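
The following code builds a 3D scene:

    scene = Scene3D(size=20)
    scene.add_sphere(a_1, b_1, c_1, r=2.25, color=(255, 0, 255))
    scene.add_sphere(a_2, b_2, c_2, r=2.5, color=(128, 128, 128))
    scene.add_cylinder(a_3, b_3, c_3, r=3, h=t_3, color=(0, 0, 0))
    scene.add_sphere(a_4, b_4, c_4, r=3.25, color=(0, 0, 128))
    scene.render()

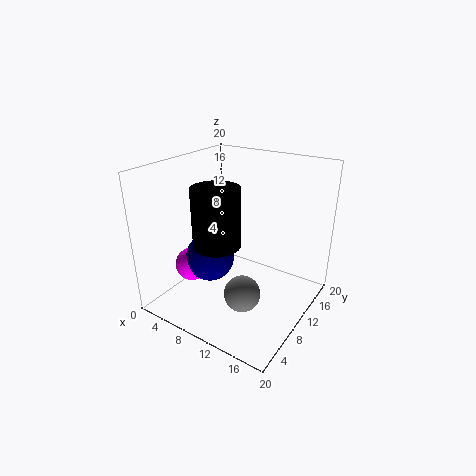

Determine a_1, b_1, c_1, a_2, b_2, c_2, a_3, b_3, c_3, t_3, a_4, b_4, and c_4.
a_1 = 5.5, b_1 = 5.25, c_1 = 6.75, a_2 = 12.5, b_2 = 7.25, c_2 = 3.25, a_3 = 10, b_3 = 5.25, c_3 = 11, t_3 = 7.5, a_4 = 7.75, b_4 = 6.5, c_4 = 8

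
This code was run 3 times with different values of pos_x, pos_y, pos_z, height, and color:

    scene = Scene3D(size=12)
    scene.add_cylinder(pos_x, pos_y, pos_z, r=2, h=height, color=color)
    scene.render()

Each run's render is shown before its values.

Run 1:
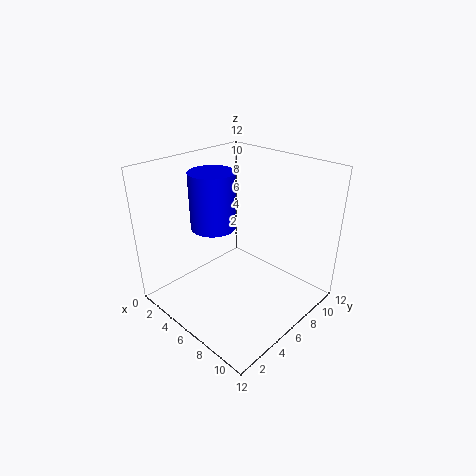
pos_x = 3
pos_y = 6
pos_z = 6
height = 5
color = 'blue'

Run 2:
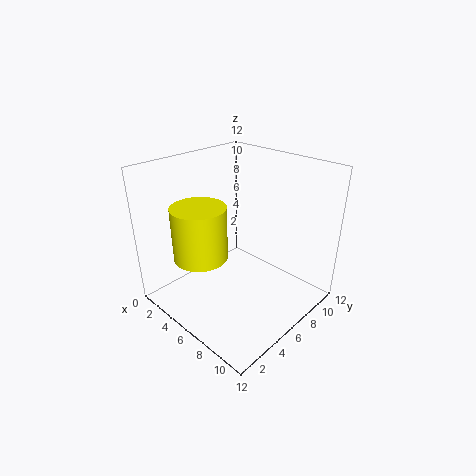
pos_x = 6
pos_y = 2
pos_z = 6
height = 4
color = 'yellow'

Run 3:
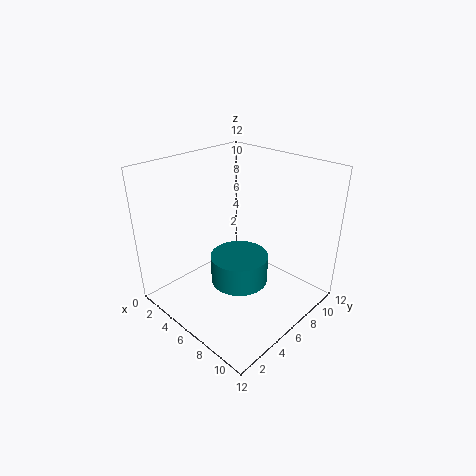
pos_x = 9
pos_y = 3
pos_z = 5
height = 2
color = 'teal'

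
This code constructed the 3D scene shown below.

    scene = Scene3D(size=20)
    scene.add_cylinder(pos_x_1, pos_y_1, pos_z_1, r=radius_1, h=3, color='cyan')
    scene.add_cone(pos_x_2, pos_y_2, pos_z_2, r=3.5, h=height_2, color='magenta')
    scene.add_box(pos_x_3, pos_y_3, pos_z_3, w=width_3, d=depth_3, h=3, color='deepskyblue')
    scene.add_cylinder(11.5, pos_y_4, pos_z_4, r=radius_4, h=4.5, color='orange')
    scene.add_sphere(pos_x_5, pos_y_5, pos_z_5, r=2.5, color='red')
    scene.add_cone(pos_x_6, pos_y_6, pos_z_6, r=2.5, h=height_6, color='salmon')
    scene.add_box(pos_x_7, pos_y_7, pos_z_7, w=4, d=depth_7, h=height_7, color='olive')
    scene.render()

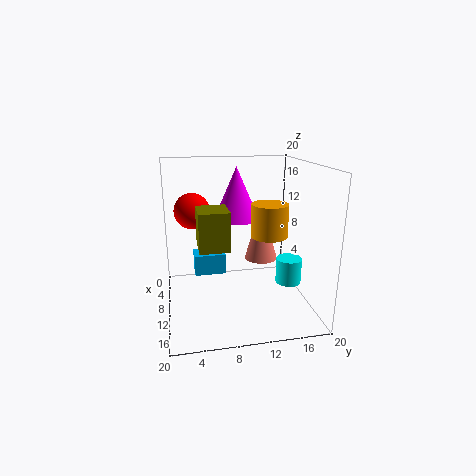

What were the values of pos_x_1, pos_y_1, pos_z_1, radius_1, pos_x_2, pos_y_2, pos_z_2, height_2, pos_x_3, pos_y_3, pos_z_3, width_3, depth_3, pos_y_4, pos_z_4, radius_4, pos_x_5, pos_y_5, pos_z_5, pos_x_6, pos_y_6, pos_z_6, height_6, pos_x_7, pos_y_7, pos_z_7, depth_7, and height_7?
pos_x_1 = 18
pos_y_1 = 14.5
pos_z_1 = 7
radius_1 = 1.5
pos_x_2 = 4
pos_y_2 = 11
pos_z_2 = 11
height_2 = 8
pos_x_3 = 5.5
pos_y_3 = 4
pos_z_3 = 4
width_3 = 3
depth_3 = 4.5
pos_y_4 = 14
pos_z_4 = 10.5
radius_4 = 2.5
pos_x_5 = 7.5
pos_y_5 = 4
pos_z_5 = 13.5
pos_x_6 = 6
pos_y_6 = 14.5
pos_z_6 = 5
height_6 = 9
pos_x_7 = 14.5
pos_y_7 = 4
pos_z_7 = 11.5
depth_7 = 3.5
height_7 = 4.5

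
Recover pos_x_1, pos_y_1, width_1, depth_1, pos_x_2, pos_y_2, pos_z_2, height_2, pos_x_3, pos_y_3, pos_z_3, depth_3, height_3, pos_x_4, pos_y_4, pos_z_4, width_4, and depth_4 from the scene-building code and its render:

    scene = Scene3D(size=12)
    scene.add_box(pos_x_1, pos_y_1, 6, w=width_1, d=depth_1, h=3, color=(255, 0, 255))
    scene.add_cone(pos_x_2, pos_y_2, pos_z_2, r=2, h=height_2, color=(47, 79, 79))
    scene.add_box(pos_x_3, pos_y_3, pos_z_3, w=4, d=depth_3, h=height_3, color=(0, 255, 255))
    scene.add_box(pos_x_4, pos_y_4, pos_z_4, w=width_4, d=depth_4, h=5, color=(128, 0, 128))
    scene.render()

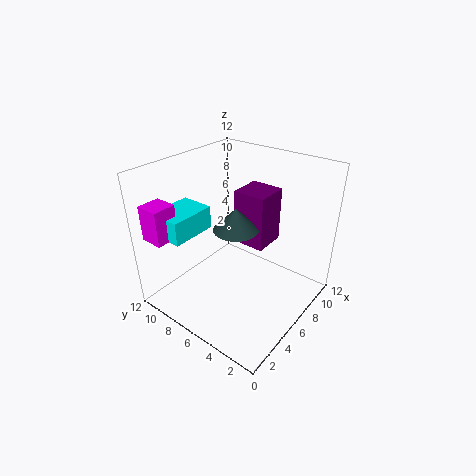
pos_x_1 = 1; pos_y_1 = 10; width_1 = 2; depth_1 = 2; pos_x_2 = 7; pos_y_2 = 7; pos_z_2 = 6; height_2 = 2; pos_x_3 = 2; pos_y_3 = 9; pos_z_3 = 6; depth_3 = 3; height_3 = 2; pos_x_4 = 8; pos_y_4 = 5; pos_z_4 = 4; width_4 = 3; depth_4 = 3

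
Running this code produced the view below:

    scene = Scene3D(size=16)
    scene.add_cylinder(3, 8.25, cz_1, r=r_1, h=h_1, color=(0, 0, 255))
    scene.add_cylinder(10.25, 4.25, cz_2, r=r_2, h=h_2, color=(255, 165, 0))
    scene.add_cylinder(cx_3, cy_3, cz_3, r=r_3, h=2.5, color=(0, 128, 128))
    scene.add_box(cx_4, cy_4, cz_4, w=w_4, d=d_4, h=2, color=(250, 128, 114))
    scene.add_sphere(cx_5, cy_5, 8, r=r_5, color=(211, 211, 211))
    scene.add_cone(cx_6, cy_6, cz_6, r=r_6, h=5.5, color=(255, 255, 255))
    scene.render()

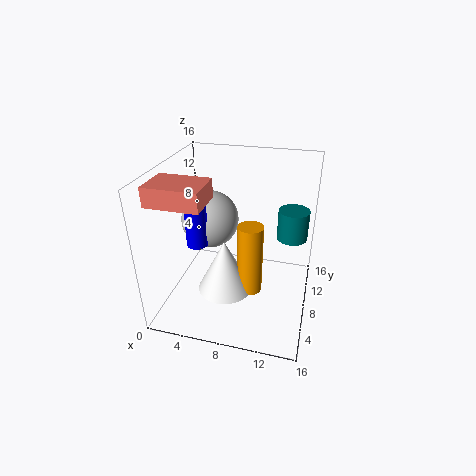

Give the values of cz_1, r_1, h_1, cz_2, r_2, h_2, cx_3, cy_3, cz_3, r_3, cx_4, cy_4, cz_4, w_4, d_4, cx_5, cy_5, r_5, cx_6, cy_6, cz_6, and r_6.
cz_1 = 6.25
r_1 = 1.25
h_1 = 7.75
cz_2 = 4.5
r_2 = 1.25
h_2 = 7.25
cx_3 = 14.25
cy_3 = 2
cz_3 = 12.5
r_3 = 1.25
cx_4 = 0.5
cy_4 = 2
cz_4 = 13.5
w_4 = 5.5
d_4 = 4
cx_5 = 3.5
cy_5 = 11.5
r_5 = 3.5
cx_6 = 7.75
cy_6 = 3.75
cz_6 = 4.5
r_6 = 2.75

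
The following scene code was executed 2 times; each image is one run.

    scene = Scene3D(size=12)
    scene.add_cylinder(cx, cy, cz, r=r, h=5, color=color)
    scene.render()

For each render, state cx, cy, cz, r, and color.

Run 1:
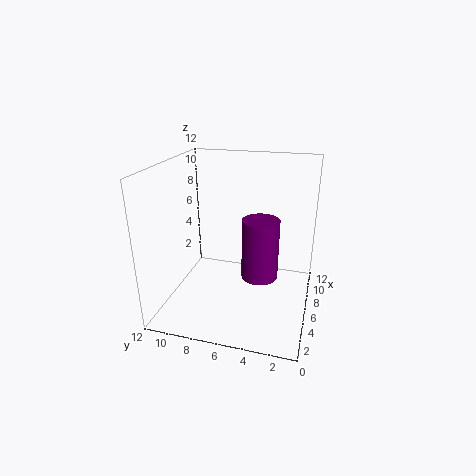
cx = 5.5; cy = 4; cz = 3; r = 1.5; color = 'purple'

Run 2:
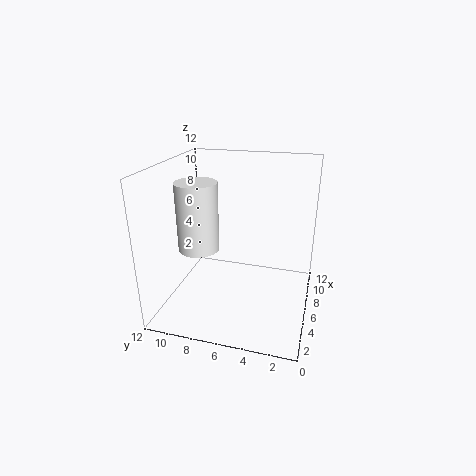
cx = 2.5; cy = 8; cz = 6.5; r = 1.5; color = 'white'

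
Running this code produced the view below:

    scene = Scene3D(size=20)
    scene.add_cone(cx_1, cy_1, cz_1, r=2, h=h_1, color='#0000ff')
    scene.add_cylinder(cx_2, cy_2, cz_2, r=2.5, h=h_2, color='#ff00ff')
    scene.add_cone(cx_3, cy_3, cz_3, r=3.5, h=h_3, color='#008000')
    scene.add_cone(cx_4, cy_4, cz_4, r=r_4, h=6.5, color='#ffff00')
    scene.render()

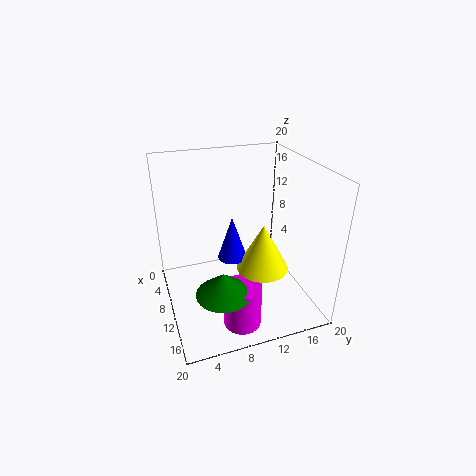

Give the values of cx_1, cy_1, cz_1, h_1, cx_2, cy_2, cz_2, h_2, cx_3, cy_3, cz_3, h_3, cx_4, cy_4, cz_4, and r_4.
cx_1 = 10.5, cy_1 = 9, cz_1 = 7.5, h_1 = 6, cx_2 = 16, cy_2 = 8.5, cz_2 = 0.5, h_2 = 6, cx_3 = 16, cy_3 = 6, cz_3 = 6, h_3 = 3, cx_4 = 13, cy_4 = 12.5, cz_4 = 6.5, r_4 = 3.5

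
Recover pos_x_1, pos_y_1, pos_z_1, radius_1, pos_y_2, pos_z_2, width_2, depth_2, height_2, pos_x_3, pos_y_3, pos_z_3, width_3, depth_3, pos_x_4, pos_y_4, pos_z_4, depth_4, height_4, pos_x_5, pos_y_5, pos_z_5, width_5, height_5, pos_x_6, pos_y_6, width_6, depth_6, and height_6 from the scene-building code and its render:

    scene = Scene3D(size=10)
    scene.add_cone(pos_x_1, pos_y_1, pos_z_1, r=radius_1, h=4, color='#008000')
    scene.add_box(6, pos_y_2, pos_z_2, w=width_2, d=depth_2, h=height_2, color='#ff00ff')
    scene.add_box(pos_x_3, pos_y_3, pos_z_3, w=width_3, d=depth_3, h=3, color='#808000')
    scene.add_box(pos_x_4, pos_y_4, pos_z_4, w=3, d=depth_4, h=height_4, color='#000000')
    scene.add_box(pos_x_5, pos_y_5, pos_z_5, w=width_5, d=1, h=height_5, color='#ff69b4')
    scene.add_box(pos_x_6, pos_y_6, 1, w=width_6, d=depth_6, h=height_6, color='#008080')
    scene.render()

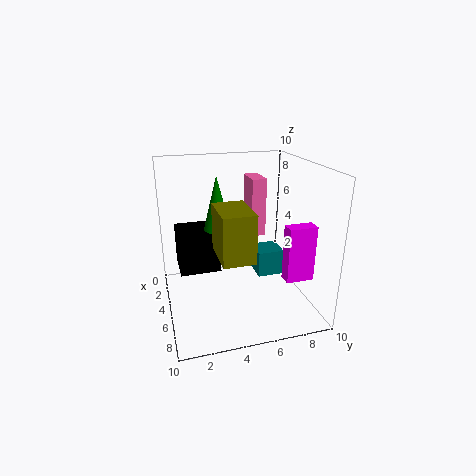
pos_x_1 = 3, pos_y_1 = 4, pos_z_1 = 5, radius_1 = 1, pos_y_2 = 8, pos_z_2 = 2, width_2 = 1, depth_2 = 2, height_2 = 4, pos_x_3 = 6, pos_y_3 = 3, pos_z_3 = 5, width_3 = 3, depth_3 = 2, pos_x_4 = 1, pos_y_4 = 1, pos_z_4 = 2, depth_4 = 3, height_4 = 3, pos_x_5 = 3, pos_y_5 = 6, pos_z_5 = 5, width_5 = 2, height_5 = 4, pos_x_6 = 2, pos_y_6 = 7, width_6 = 2, depth_6 = 2, height_6 = 2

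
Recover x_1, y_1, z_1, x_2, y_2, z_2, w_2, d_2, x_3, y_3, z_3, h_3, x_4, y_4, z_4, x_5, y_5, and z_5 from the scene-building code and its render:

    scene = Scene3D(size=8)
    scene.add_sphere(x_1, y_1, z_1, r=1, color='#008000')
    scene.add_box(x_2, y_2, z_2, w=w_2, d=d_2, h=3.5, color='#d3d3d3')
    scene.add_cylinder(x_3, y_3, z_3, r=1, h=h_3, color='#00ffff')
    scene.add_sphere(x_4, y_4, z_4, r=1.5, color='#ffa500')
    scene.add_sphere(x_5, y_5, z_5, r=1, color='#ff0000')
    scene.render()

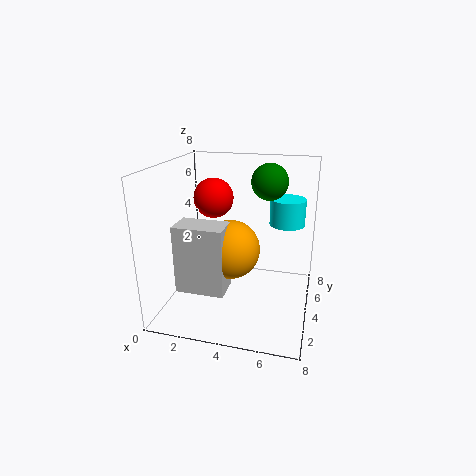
x_1 = 5.5
y_1 = 5
z_1 = 7
x_2 = 1.5
y_2 = 1
z_2 = 2
w_2 = 2.5
d_2 = 1.5
x_3 = 6.5
y_3 = 5.5
z_3 = 4.5
h_3 = 1.5
x_4 = 4
y_4 = 2.5
z_4 = 4
x_5 = 3
y_5 = 3
z_5 = 6.5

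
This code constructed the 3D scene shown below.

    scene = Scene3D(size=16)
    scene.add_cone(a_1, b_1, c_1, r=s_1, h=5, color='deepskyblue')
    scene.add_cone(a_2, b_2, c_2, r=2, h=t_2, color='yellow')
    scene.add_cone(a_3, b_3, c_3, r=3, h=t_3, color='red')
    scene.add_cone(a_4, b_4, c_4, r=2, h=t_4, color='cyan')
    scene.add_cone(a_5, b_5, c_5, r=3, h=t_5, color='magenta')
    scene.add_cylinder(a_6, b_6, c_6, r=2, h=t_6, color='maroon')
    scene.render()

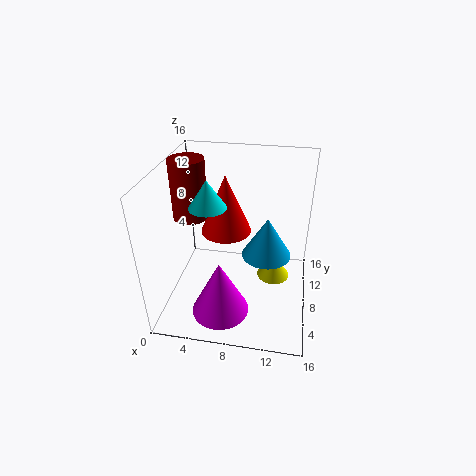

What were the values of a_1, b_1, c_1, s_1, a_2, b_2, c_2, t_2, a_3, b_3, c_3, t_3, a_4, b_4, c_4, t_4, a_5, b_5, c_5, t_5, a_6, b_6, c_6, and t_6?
a_1 = 11, b_1 = 11, c_1 = 4, s_1 = 3, a_2 = 12, b_2 = 11, c_2 = 1, t_2 = 3, a_3 = 6, b_3 = 11, c_3 = 7, t_3 = 7, a_4 = 5, b_4 = 7, c_4 = 12, t_4 = 3, a_5 = 7, b_5 = 3, c_5 = 2, t_5 = 6, a_6 = 2, b_6 = 10, c_6 = 9, t_6 = 7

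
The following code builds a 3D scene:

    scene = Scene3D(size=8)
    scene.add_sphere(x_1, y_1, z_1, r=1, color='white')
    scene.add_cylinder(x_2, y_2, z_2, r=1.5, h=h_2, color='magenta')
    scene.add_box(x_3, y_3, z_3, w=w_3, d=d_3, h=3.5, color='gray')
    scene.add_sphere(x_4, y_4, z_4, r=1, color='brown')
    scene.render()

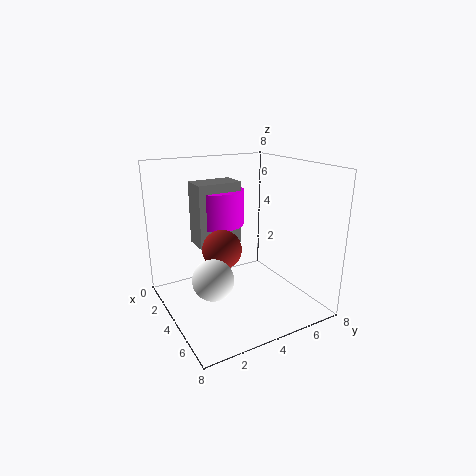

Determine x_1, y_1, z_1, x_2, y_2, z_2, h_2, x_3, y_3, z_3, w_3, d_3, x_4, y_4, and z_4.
x_1 = 6, y_1 = 1.5, z_1 = 3, x_2 = 2.5, y_2 = 3.5, z_2 = 4.5, h_2 = 2, x_3 = 2, y_3 = 2, z_3 = 3.5, w_3 = 1.5, d_3 = 2.5, x_4 = 5, y_4 = 2.5, z_4 = 4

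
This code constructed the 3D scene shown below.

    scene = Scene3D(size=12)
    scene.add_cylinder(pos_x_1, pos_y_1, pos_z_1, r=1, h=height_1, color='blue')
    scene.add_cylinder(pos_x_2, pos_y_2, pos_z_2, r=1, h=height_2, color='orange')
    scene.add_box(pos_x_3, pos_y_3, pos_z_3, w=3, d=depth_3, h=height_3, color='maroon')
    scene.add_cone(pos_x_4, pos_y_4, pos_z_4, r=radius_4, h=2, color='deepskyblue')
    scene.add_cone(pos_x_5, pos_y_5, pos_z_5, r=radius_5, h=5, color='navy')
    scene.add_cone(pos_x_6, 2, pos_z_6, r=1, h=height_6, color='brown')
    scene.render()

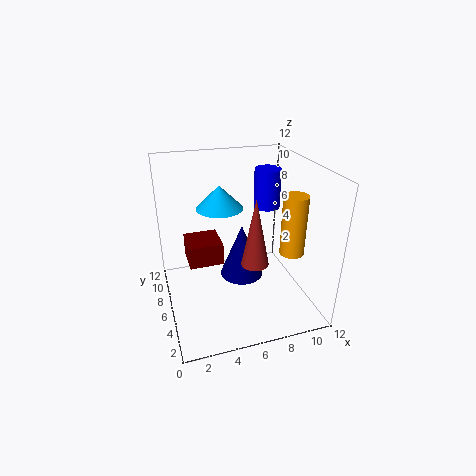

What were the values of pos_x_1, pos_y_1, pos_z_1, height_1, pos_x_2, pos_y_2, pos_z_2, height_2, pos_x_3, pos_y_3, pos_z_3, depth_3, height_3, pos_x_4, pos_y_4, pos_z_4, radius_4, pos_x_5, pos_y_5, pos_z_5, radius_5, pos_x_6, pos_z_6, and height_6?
pos_x_1 = 8, pos_y_1 = 5, pos_z_1 = 9, height_1 = 3, pos_x_2 = 10, pos_y_2 = 4, pos_z_2 = 5, height_2 = 5, pos_x_3 = 2, pos_y_3 = 7, pos_z_3 = 3, depth_3 = 3, height_3 = 2, pos_x_4 = 5, pos_y_4 = 8, pos_z_4 = 8, radius_4 = 2, pos_x_5 = 7, pos_y_5 = 8, pos_z_5 = 1, radius_5 = 2, pos_x_6 = 6, pos_z_6 = 6, height_6 = 5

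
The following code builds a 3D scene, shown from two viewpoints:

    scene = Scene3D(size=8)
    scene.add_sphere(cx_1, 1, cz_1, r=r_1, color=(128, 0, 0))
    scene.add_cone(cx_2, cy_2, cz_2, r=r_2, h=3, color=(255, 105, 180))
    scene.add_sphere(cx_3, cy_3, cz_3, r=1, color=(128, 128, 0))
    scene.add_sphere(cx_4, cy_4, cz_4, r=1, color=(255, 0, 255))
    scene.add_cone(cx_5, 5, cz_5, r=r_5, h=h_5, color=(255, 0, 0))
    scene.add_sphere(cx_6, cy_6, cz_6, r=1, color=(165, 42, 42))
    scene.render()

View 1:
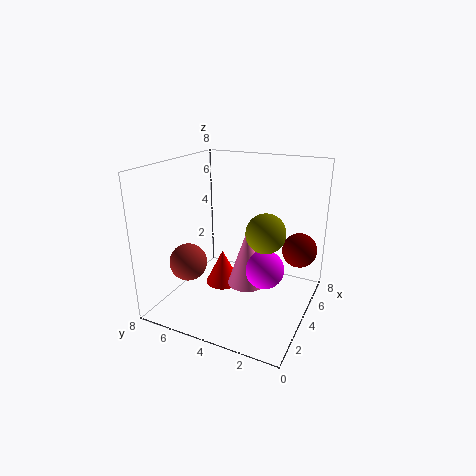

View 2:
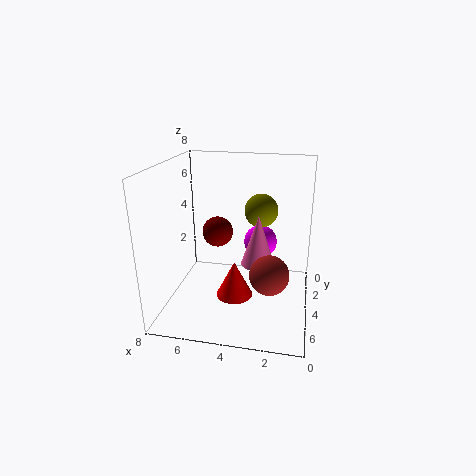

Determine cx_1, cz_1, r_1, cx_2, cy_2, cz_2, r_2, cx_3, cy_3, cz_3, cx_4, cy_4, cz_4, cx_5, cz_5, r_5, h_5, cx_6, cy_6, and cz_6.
cx_1 = 6
cz_1 = 3
r_1 = 1
cx_2 = 3
cy_2 = 3
cz_2 = 2
r_2 = 1
cx_3 = 3
cy_3 = 2
cz_3 = 5
cx_4 = 3
cy_4 = 2
cz_4 = 3
cx_5 = 4
cz_5 = 1
r_5 = 1
h_5 = 2
cx_6 = 2
cy_6 = 6
cz_6 = 3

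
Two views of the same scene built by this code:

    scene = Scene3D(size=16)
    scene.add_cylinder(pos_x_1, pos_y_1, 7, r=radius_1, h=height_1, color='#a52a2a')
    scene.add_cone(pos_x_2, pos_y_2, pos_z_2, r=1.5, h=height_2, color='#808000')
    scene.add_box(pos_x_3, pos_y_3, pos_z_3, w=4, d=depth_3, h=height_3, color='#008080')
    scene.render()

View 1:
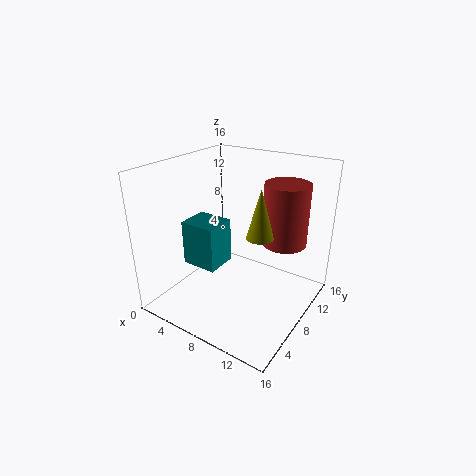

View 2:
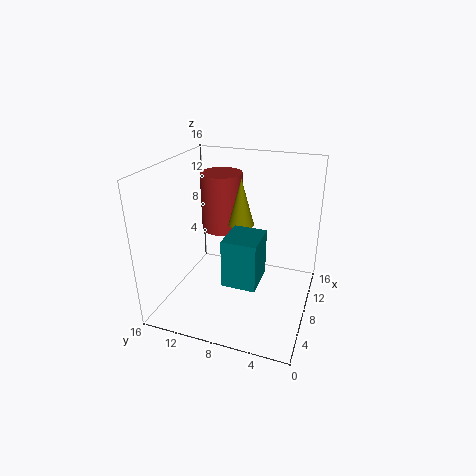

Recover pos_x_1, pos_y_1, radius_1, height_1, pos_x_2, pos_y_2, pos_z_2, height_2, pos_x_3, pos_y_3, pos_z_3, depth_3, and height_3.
pos_x_1 = 12
pos_y_1 = 11.5
radius_1 = 2.5
height_1 = 7
pos_x_2 = 10.5
pos_y_2 = 8.5
pos_z_2 = 8.5
height_2 = 5.5
pos_x_3 = 3
pos_y_3 = 4.5
pos_z_3 = 5
depth_3 = 3.5
height_3 = 5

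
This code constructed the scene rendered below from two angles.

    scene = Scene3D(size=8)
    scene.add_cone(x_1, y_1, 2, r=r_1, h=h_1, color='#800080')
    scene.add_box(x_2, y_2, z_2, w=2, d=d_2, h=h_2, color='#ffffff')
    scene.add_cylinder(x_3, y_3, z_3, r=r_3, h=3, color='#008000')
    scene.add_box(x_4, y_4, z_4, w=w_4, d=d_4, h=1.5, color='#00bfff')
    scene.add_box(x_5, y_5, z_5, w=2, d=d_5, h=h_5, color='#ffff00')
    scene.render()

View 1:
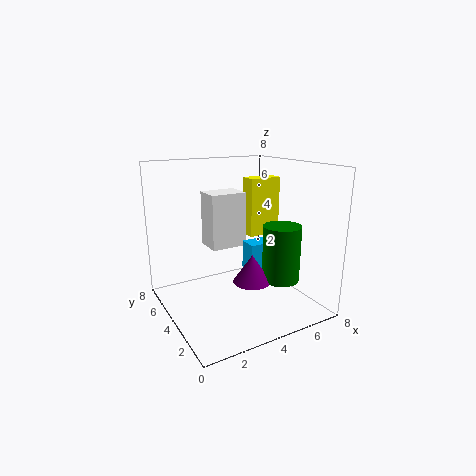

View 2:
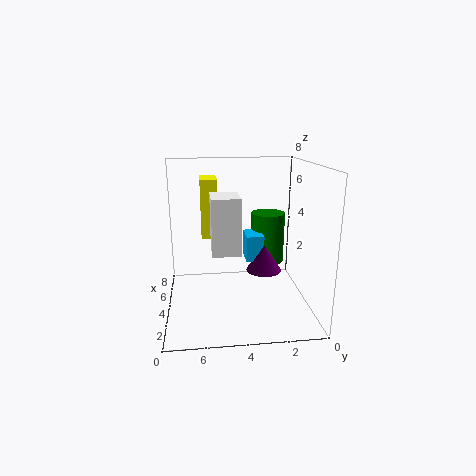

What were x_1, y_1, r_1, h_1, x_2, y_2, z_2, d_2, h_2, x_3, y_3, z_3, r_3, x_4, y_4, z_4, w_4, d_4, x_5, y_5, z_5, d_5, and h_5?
x_1 = 4; y_1 = 2.5; r_1 = 1; h_1 = 1.5; x_2 = 2.5; y_2 = 4; z_2 = 3.5; d_2 = 1.5; h_2 = 3; x_3 = 5.5; y_3 = 2; z_3 = 2; r_3 = 1; x_4 = 4; y_4 = 2.5; z_4 = 2.5; w_4 = 1.5; d_4 = 1; x_5 = 5.5; y_5 = 5; z_5 = 3.5; d_5 = 1; h_5 = 3.5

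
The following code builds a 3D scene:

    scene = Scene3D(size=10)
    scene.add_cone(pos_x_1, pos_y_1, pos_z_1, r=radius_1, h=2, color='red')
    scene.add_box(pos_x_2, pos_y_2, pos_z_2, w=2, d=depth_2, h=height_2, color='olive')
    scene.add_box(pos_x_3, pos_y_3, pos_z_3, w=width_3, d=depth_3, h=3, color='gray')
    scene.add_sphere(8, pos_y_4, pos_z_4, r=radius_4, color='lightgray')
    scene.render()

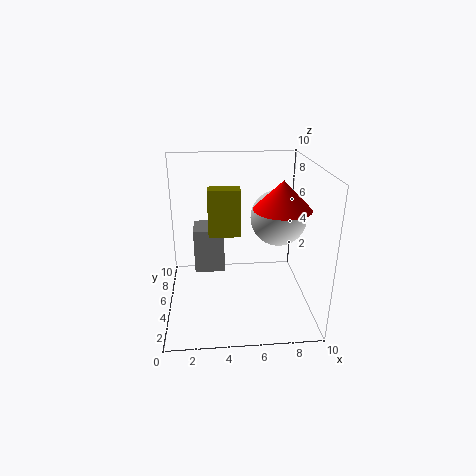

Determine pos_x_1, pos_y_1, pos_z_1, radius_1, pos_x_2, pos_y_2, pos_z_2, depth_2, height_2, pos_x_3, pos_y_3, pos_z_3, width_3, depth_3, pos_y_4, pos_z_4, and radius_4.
pos_x_1 = 8, pos_y_1 = 5, pos_z_1 = 7, radius_1 = 2, pos_x_2 = 3, pos_y_2 = 3, pos_z_2 = 6, depth_2 = 1, height_2 = 3, pos_x_3 = 2, pos_y_3 = 4, pos_z_3 = 3, width_3 = 2, depth_3 = 2, pos_y_4 = 6, pos_z_4 = 6, radius_4 = 2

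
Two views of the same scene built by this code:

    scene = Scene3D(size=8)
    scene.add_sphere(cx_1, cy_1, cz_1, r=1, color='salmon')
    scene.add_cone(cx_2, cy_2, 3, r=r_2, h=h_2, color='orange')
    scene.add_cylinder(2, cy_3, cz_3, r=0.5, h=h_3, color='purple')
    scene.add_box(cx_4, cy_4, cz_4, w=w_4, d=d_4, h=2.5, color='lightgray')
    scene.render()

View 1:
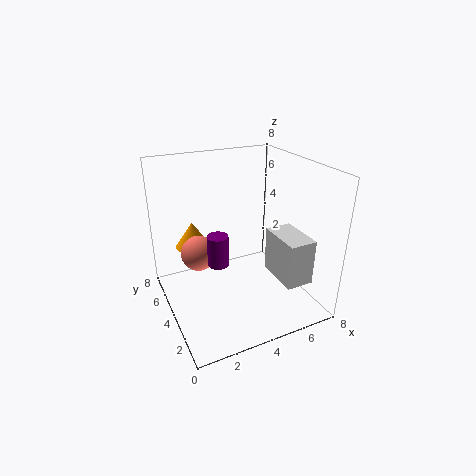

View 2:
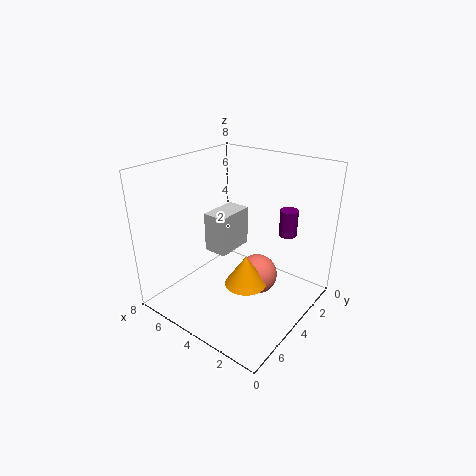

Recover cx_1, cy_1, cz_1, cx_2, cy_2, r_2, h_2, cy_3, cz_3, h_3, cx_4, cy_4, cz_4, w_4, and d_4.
cx_1 = 2, cy_1 = 5, cz_1 = 3, cx_2 = 2, cy_2 = 6, r_2 = 1, h_2 = 1.5, cy_3 = 2, cz_3 = 4, h_3 = 1.5, cx_4 = 5.5, cy_4 = 1, cz_4 = 2, w_4 = 1.5, d_4 = 2.5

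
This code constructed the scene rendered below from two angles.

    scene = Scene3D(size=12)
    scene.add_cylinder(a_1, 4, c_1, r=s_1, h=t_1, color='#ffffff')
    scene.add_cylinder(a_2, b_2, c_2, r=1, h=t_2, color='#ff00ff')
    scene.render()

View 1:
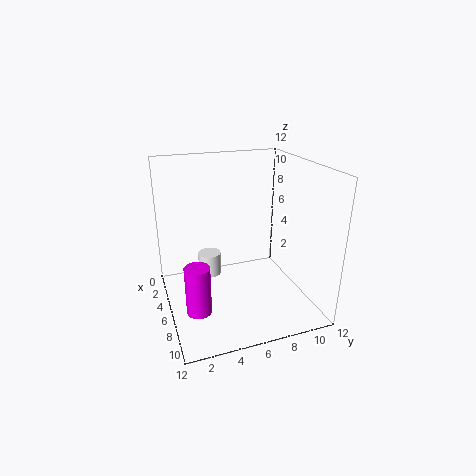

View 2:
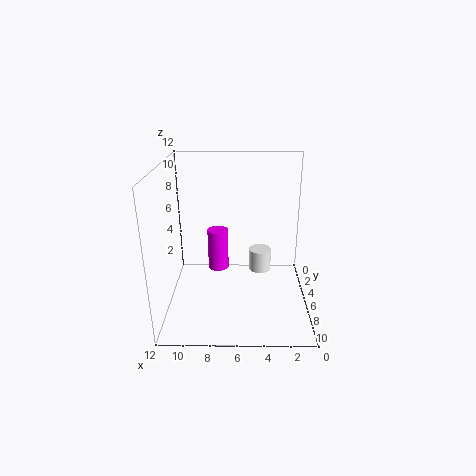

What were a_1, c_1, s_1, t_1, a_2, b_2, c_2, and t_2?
a_1 = 4; c_1 = 2; s_1 = 1; t_1 = 2; a_2 = 8; b_2 = 2; c_2 = 1; t_2 = 4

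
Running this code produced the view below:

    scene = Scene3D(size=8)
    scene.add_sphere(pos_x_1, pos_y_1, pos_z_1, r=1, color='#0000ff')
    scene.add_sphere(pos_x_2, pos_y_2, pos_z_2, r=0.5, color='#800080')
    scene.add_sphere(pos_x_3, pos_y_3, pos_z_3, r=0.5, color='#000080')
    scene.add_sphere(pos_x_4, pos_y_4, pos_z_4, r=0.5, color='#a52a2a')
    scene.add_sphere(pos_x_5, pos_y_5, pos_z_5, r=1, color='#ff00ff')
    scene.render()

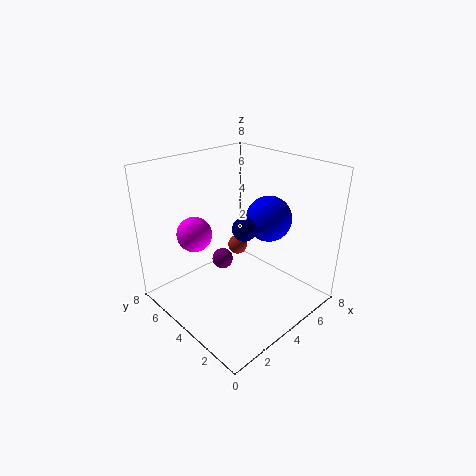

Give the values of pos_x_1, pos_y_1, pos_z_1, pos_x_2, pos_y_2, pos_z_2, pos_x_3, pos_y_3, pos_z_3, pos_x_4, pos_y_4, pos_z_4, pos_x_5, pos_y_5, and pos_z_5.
pos_x_1 = 3
pos_y_1 = 1
pos_z_1 = 6.5
pos_x_2 = 2
pos_y_2 = 3
pos_z_2 = 4
pos_x_3 = 1.5
pos_y_3 = 1
pos_z_3 = 6.5
pos_x_4 = 3.5
pos_y_4 = 3.5
pos_z_4 = 4
pos_x_5 = 2.5
pos_y_5 = 6
pos_z_5 = 4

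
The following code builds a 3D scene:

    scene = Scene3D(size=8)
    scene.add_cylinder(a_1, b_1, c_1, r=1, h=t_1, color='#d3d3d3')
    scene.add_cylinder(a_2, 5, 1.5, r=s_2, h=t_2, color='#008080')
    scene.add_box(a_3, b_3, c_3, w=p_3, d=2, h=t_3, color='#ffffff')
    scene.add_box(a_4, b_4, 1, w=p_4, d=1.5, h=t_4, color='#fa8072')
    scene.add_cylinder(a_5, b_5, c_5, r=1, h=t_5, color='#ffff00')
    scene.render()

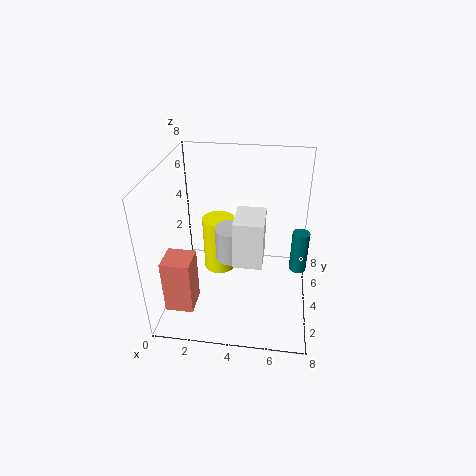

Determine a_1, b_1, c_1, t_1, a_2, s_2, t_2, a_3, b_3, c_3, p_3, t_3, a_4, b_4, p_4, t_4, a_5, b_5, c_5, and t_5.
a_1 = 3.5; b_1 = 5; c_1 = 2; t_1 = 2; a_2 = 7.5; s_2 = 0.5; t_2 = 2.5; a_3 = 4; b_3 = 2; c_3 = 3.5; p_3 = 1.5; t_3 = 2.5; a_4 = 0.5; b_4 = 1; p_4 = 1.5; t_4 = 3; a_5 = 2.5; b_5 = 6; c_5 = 0.5; t_5 = 3.5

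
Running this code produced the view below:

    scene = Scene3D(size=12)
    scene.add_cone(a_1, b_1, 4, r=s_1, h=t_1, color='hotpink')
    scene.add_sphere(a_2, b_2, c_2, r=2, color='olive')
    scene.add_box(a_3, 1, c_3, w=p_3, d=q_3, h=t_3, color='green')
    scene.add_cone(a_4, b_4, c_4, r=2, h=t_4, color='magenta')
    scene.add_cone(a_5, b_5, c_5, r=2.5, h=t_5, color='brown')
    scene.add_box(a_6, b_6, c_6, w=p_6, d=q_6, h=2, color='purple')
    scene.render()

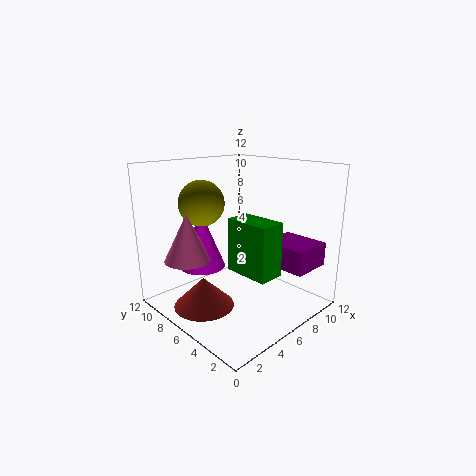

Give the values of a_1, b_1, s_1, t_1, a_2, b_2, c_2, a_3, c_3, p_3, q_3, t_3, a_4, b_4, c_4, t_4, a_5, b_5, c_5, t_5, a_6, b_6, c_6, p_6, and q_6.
a_1 = 3
b_1 = 9
s_1 = 2
t_1 = 4
a_2 = 5
b_2 = 9.5
c_2 = 8.5
a_3 = 3.5
c_3 = 4.5
p_3 = 2
q_3 = 3.5
t_3 = 4
a_4 = 4.5
b_4 = 9
c_4 = 3
t_4 = 5
a_5 = 3
b_5 = 7
c_5 = 0.5
t_5 = 2.5
a_6 = 8
b_6 = 1
c_6 = 3.5
p_6 = 3.5
q_6 = 4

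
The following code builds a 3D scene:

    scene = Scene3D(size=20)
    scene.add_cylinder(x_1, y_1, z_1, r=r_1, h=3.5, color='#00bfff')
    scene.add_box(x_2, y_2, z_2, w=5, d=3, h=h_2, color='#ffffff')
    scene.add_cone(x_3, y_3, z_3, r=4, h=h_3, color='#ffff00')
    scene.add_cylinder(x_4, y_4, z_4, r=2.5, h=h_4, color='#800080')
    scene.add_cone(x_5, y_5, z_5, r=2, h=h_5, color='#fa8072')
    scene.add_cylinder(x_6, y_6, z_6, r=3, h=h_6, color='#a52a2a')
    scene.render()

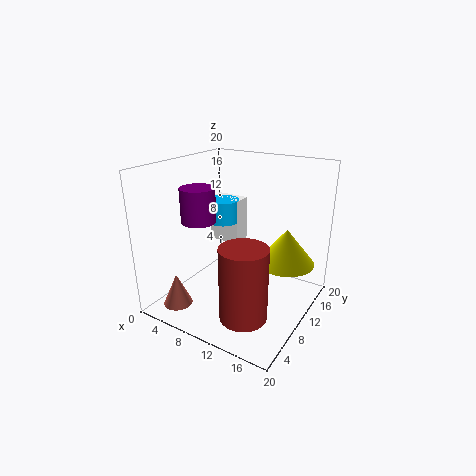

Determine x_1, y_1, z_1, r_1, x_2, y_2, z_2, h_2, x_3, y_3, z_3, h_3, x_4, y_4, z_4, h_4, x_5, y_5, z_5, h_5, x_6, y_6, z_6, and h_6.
x_1 = 4.5, y_1 = 14.5, z_1 = 10, r_1 = 2.5, x_2 = 2, y_2 = 14.5, z_2 = 6.5, h_2 = 7, x_3 = 16, y_3 = 13, z_3 = 6.5, h_3 = 5, x_4 = 4, y_4 = 9, z_4 = 11.5, h_4 = 5, x_5 = 4, y_5 = 3.5, z_5 = 1, h_5 = 4.5, x_6 = 14.5, y_6 = 4, z_6 = 2.5, h_6 = 9.5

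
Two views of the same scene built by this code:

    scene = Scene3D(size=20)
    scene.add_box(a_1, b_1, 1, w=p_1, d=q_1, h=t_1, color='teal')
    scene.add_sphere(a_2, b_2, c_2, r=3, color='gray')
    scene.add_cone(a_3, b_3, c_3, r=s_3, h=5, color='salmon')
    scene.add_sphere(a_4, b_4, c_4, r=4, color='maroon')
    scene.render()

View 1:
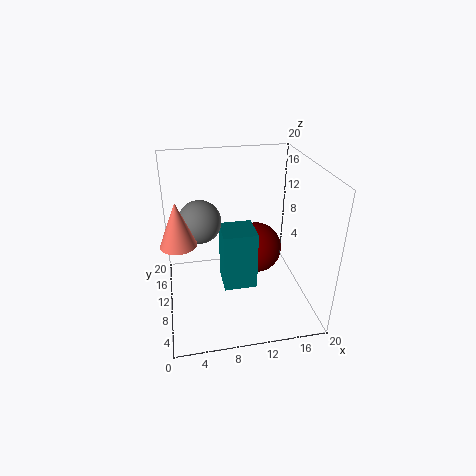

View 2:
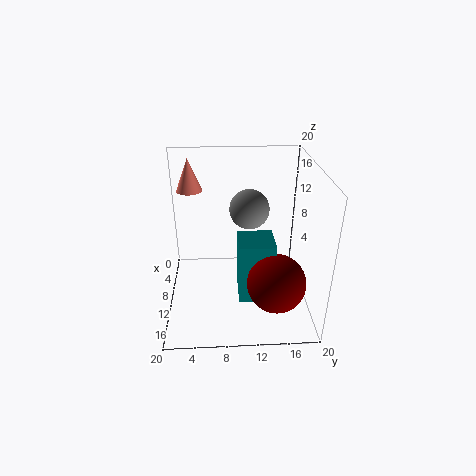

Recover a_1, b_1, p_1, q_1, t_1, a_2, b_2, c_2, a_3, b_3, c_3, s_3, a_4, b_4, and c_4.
a_1 = 8
b_1 = 10
p_1 = 5
q_1 = 5
t_1 = 9
a_2 = 5
b_2 = 12
c_2 = 12
a_3 = 2
b_3 = 3
c_3 = 14
s_3 = 2
a_4 = 14
b_4 = 15
c_4 = 5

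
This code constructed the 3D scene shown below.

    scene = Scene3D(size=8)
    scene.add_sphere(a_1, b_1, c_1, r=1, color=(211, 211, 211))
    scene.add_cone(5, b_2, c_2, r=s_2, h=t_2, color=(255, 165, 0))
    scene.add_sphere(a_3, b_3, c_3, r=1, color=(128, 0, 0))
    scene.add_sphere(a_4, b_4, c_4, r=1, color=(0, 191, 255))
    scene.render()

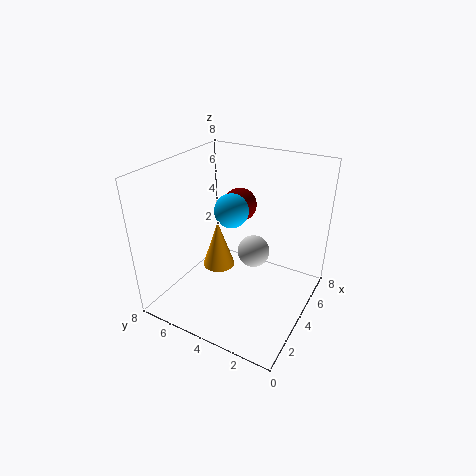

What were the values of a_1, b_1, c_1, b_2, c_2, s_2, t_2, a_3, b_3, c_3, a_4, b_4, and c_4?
a_1 = 6, b_1 = 4, c_1 = 2, b_2 = 6, c_2 = 1, s_2 = 1, t_2 = 3, a_3 = 6, b_3 = 5, c_3 = 5, a_4 = 5, b_4 = 5, c_4 = 5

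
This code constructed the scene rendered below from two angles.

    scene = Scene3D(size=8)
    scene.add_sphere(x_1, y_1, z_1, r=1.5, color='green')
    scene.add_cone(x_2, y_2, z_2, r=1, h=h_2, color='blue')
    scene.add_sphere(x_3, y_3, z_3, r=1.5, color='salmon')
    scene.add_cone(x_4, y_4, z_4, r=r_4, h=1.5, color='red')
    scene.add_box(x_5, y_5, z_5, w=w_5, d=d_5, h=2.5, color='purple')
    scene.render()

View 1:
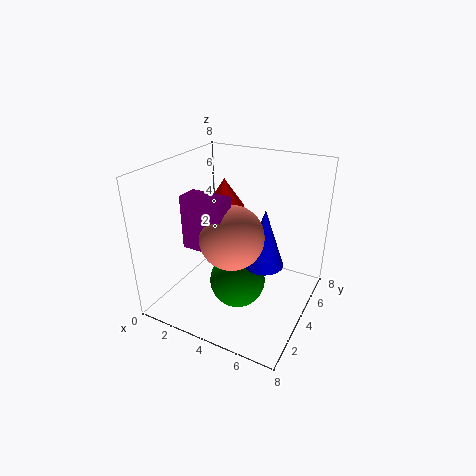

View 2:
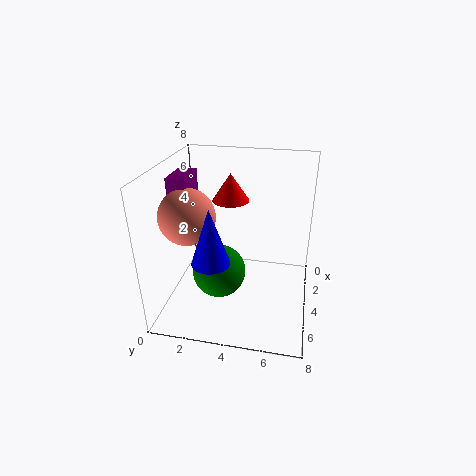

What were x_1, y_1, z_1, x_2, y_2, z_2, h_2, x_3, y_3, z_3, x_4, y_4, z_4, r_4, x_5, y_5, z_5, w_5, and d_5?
x_1 = 4.5; y_1 = 3; z_1 = 2; x_2 = 6; y_2 = 3; z_2 = 3.5; h_2 = 3; x_3 = 5; y_3 = 1.5; z_3 = 5.5; x_4 = 3.5; y_4 = 3.5; z_4 = 6; r_4 = 1; x_5 = 3; y_5 = 0.5; z_5 = 5; w_5 = 2; d_5 = 1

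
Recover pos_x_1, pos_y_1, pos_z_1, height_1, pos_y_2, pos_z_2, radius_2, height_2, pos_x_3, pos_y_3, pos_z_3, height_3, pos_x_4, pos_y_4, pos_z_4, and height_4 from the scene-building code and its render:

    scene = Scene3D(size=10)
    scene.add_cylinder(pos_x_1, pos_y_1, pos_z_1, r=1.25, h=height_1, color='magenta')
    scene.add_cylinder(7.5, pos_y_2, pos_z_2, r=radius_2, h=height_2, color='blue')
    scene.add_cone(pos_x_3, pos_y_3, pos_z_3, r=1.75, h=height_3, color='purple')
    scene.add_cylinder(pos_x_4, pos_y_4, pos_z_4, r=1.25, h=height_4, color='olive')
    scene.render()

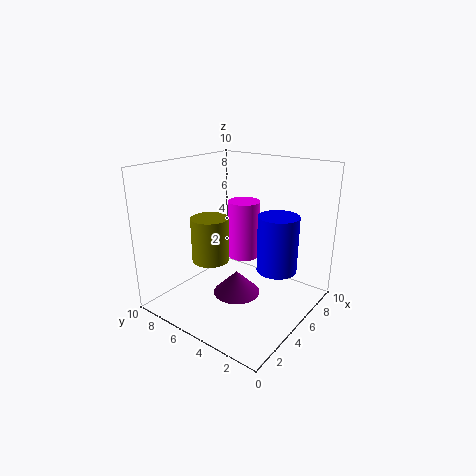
pos_x_1 = 7.75; pos_y_1 = 6.5; pos_z_1 = 2.25; height_1 = 4.5; pos_y_2 = 3.25; pos_z_2 = 2; radius_2 = 1.5; height_2 = 4.25; pos_x_3 = 5.5; pos_y_3 = 5.5; pos_z_3 = 0.25; height_3 = 1.75; pos_x_4 = 3.25; pos_y_4 = 6; pos_z_4 = 3.75; height_4 = 3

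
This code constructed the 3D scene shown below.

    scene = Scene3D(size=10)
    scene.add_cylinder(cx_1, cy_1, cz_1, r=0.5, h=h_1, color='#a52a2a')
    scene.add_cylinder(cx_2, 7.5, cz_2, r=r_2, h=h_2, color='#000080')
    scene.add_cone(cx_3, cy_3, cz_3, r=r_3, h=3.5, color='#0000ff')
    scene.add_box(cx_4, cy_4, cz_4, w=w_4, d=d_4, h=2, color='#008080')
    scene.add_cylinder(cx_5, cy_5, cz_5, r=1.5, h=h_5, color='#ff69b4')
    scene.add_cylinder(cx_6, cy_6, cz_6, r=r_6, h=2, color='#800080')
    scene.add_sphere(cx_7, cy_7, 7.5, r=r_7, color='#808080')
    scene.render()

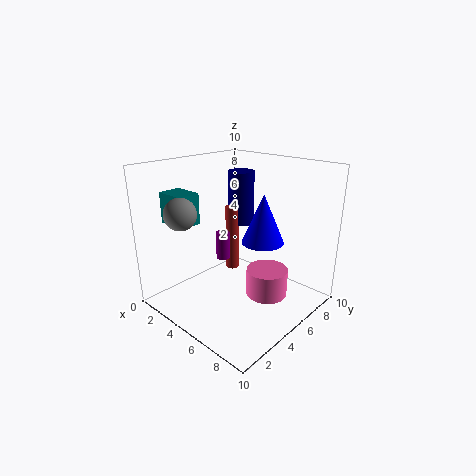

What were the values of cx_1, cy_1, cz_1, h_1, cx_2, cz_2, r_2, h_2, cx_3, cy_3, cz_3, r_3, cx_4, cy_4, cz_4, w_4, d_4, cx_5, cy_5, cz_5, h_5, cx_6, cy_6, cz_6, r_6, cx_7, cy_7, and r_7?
cx_1 = 3
cy_1 = 6.5
cz_1 = 1.5
h_1 = 5
cx_2 = 3
cz_2 = 5
r_2 = 1
h_2 = 4
cx_3 = 6
cy_3 = 6.5
cz_3 = 4.5
r_3 = 1.5
cx_4 = 2
cy_4 = 1
cz_4 = 6.5
w_4 = 2
d_4 = 1.5
cx_5 = 6.5
cy_5 = 6.5
cz_5 = 0.5
h_5 = 2
cx_6 = 3.5
cy_6 = 5
cz_6 = 3
r_6 = 0.5
cx_7 = 4
cy_7 = 1
r_7 = 1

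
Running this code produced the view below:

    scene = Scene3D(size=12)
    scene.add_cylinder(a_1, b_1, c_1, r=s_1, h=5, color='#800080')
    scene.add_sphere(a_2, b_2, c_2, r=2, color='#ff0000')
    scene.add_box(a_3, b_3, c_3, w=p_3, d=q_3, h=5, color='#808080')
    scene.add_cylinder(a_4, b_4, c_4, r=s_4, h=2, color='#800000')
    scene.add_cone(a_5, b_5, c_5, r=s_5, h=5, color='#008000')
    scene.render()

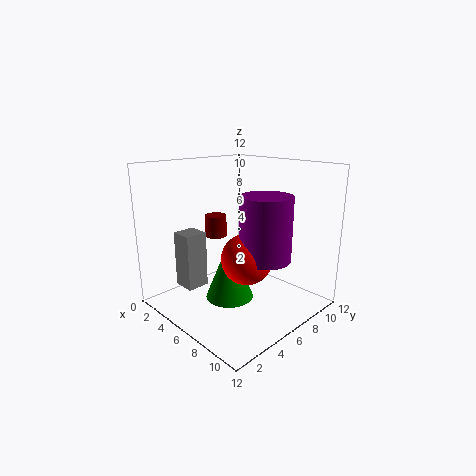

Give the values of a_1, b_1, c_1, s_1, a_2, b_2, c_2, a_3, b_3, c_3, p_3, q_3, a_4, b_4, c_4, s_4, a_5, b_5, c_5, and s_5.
a_1 = 9
b_1 = 6
c_1 = 5
s_1 = 2
a_2 = 8
b_2 = 5
c_2 = 5
a_3 = 1
b_3 = 3
c_3 = 1
p_3 = 2
q_3 = 2
a_4 = 2
b_4 = 7
c_4 = 5
s_4 = 1
a_5 = 6
b_5 = 5
c_5 = 1
s_5 = 2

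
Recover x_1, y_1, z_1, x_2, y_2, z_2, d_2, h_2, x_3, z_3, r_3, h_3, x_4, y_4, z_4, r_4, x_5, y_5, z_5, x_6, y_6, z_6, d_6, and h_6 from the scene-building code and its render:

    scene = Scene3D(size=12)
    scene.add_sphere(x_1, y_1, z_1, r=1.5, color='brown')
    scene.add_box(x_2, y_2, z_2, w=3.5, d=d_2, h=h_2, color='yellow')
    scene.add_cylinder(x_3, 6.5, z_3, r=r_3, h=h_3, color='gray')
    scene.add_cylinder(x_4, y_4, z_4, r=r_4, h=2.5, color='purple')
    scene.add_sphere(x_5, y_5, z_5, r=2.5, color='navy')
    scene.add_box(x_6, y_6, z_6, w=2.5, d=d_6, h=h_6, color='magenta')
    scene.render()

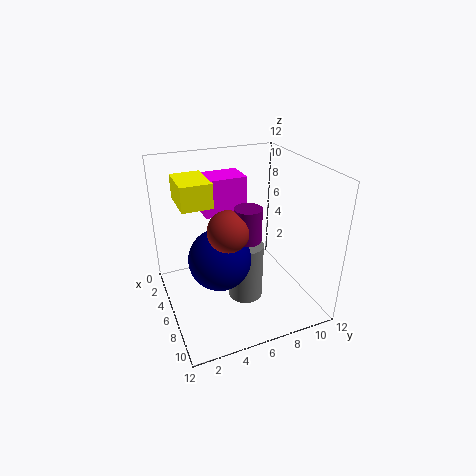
x_1 = 9; y_1 = 4; z_1 = 8.5; x_2 = 2.5; y_2 = 1.5; z_2 = 9; d_2 = 2.5; h_2 = 2; x_3 = 6.5; z_3 = 0.5; r_3 = 1.5; h_3 = 5; x_4 = 9; y_4 = 5.5; z_4 = 7.5; r_4 = 1; x_5 = 7; y_5 = 4; z_5 = 5; x_6 = 3; y_6 = 3.5; z_6 = 8; d_6 = 3.5; h_6 = 3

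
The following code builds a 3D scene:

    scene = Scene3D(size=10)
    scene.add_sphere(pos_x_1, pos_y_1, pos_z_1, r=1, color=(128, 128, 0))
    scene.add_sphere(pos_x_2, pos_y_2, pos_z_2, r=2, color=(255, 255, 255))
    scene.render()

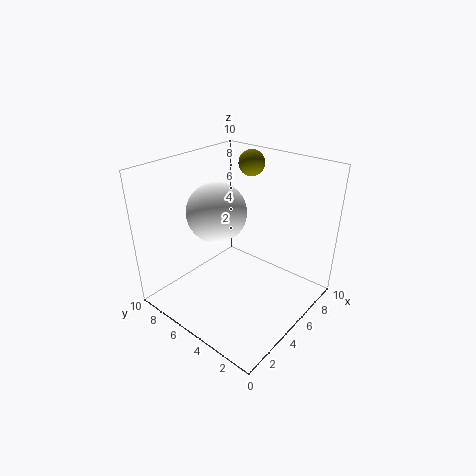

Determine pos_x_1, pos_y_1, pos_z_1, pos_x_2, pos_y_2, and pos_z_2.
pos_x_1 = 9; pos_y_1 = 7; pos_z_1 = 9; pos_x_2 = 4; pos_y_2 = 6; pos_z_2 = 7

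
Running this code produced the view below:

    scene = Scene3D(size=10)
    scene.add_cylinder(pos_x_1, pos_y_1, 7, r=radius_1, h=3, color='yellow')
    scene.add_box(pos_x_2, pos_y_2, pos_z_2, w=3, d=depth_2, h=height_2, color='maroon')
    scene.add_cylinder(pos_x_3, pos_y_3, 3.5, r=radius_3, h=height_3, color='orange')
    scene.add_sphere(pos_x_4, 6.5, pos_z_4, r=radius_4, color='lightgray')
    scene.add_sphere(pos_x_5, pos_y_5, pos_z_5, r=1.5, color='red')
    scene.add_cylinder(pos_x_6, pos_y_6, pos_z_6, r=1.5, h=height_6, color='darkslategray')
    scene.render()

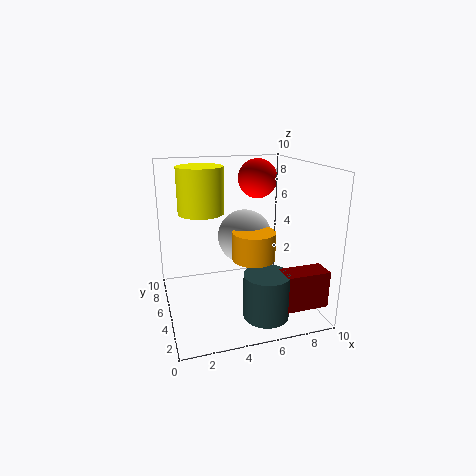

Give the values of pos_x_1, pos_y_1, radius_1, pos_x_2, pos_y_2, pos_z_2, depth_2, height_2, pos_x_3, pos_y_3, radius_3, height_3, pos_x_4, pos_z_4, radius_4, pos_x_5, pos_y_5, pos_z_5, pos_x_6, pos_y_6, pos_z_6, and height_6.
pos_x_1 = 2.5
pos_y_1 = 5
radius_1 = 1.5
pos_x_2 = 7
pos_y_2 = 1
pos_z_2 = 1
depth_2 = 1.5
height_2 = 2.5
pos_x_3 = 6
pos_y_3 = 4.5
radius_3 = 1.5
height_3 = 2
pos_x_4 = 6
pos_z_4 = 4.5
radius_4 = 2
pos_x_5 = 7.5
pos_y_5 = 8
pos_z_5 = 8.5
pos_x_6 = 6
pos_y_6 = 2
pos_z_6 = 0.5
height_6 = 3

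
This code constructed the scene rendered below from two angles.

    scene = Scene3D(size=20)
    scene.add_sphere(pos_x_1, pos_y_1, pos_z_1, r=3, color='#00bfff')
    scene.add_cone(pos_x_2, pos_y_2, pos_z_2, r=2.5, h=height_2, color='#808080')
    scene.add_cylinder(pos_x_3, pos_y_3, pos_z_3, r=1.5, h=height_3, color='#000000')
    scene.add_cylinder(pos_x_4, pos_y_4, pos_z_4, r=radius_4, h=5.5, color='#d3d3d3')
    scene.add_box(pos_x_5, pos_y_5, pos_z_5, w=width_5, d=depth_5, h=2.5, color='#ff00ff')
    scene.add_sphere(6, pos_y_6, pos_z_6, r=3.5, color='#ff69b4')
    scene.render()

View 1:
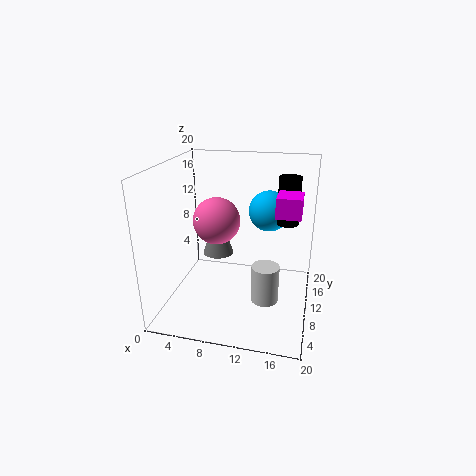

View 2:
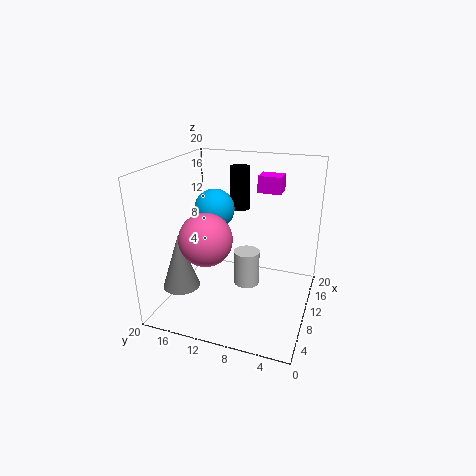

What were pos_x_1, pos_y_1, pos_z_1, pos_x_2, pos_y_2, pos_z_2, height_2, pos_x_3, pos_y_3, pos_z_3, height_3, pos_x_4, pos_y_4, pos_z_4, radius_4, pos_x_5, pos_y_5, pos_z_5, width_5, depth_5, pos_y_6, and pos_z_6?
pos_x_1 = 13.5
pos_y_1 = 15
pos_z_1 = 12.5
pos_x_2 = 5
pos_y_2 = 16.5
pos_z_2 = 4
height_2 = 7.5
pos_x_3 = 16.5
pos_y_3 = 12
pos_z_3 = 12
height_3 = 6.5
pos_x_4 = 14
pos_y_4 = 10
pos_z_4 = 0.5
radius_4 = 2
pos_x_5 = 15.5
pos_y_5 = 5.5
pos_z_5 = 15
width_5 = 3
depth_5 = 3.5
pos_y_6 = 13
pos_z_6 = 11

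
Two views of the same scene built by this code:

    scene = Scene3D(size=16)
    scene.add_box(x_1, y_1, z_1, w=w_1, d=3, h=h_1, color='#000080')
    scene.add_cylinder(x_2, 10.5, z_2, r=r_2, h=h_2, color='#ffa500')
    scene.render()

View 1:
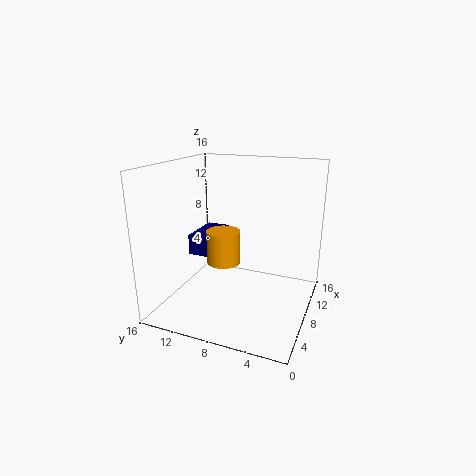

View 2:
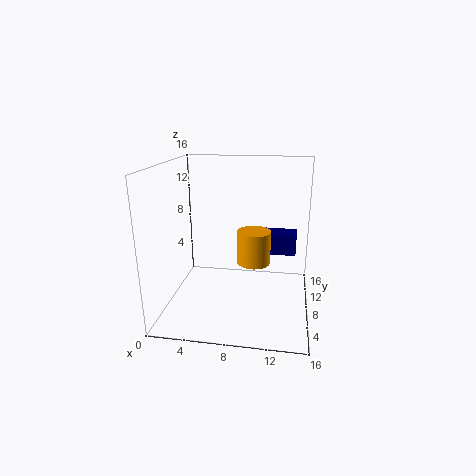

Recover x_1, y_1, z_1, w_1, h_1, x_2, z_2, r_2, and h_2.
x_1 = 9
y_1 = 12
z_1 = 4.5
w_1 = 5.5
h_1 = 2.5
x_2 = 9.5
z_2 = 4
r_2 = 2
h_2 = 4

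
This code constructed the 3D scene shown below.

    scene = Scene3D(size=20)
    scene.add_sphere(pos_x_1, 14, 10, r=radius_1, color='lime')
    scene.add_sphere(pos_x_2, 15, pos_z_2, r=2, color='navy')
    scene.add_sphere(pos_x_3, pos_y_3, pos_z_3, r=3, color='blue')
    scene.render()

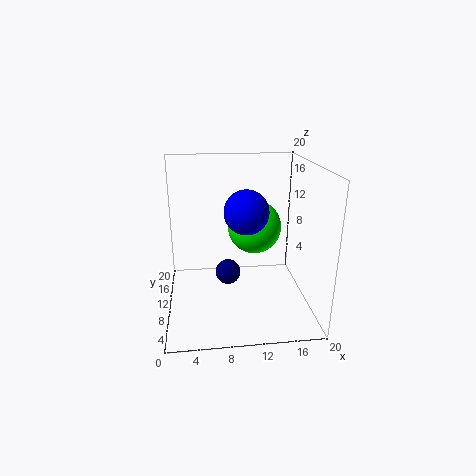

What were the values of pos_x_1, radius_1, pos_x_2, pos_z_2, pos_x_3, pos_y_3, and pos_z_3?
pos_x_1 = 13, radius_1 = 4, pos_x_2 = 9, pos_z_2 = 2, pos_x_3 = 11, pos_y_3 = 9, pos_z_3 = 14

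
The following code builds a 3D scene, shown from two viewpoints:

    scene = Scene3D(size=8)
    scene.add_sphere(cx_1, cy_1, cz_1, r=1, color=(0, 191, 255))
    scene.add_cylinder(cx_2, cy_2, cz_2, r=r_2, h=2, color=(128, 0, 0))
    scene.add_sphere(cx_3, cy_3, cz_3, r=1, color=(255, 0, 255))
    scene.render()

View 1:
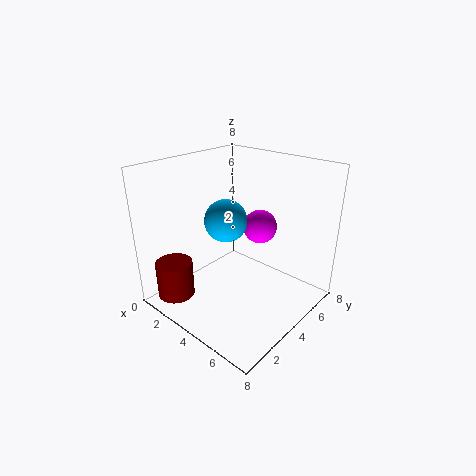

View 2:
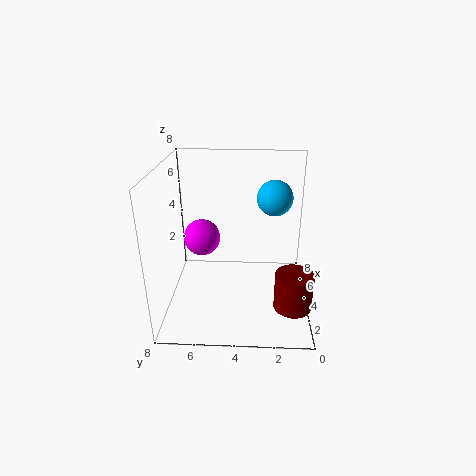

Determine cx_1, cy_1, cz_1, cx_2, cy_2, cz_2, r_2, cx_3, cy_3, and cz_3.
cx_1 = 5; cy_1 = 2; cz_1 = 6; cx_2 = 2; cy_2 = 1; cz_2 = 1; r_2 = 1; cx_3 = 4; cy_3 = 6; cz_3 = 4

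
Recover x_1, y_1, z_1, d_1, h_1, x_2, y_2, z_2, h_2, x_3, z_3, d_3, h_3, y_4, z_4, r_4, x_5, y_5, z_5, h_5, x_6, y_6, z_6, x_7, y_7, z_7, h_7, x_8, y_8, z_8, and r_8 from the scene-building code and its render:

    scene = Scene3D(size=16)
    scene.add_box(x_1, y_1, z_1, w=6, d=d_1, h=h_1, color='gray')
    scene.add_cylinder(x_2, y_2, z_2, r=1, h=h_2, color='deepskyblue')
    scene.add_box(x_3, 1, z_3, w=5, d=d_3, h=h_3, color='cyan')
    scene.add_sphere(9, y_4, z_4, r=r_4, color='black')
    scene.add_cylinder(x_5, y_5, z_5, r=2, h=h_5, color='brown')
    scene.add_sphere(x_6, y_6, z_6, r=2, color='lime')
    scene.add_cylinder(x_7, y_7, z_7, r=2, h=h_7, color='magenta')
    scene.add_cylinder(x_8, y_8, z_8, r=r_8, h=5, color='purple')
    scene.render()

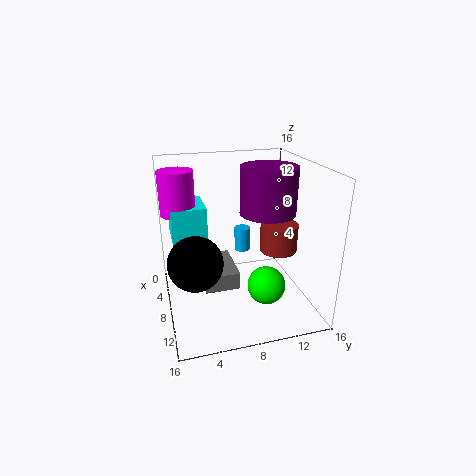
x_1 = 3; y_1 = 4; z_1 = 2; d_1 = 4; h_1 = 2; x_2 = 3; y_2 = 10; z_2 = 4; h_2 = 3; x_3 = 1; z_3 = 7; d_3 = 4; h_3 = 4; y_4 = 3; z_4 = 6; r_4 = 3; x_5 = 10; y_5 = 12; z_5 = 7; h_5 = 3; x_6 = 12; y_6 = 10; z_6 = 4; x_7 = 4; y_7 = 2; z_7 = 10; h_7 = 5; x_8 = 9; y_8 = 11; z_8 = 11; r_8 = 3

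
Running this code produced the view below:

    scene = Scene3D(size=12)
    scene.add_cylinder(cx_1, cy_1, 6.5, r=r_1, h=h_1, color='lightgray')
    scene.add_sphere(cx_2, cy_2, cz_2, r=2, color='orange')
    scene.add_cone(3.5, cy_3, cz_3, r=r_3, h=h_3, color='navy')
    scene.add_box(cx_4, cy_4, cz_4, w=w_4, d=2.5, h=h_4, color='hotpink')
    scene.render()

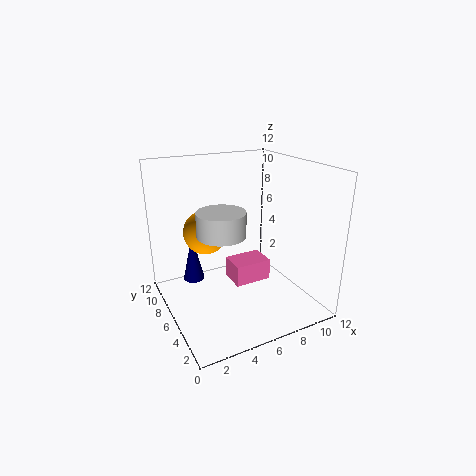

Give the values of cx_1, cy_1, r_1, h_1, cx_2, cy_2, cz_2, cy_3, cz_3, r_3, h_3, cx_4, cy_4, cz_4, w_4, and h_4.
cx_1 = 4.5; cy_1 = 6; r_1 = 2; h_1 = 2; cx_2 = 4.5; cy_2 = 9.5; cz_2 = 5.5; cy_3 = 10.5; cz_3 = 0.5; r_3 = 1; h_3 = 4.5; cx_4 = 6.5; cy_4 = 7; cz_4 = 0.5; w_4 = 3.5; h_4 = 2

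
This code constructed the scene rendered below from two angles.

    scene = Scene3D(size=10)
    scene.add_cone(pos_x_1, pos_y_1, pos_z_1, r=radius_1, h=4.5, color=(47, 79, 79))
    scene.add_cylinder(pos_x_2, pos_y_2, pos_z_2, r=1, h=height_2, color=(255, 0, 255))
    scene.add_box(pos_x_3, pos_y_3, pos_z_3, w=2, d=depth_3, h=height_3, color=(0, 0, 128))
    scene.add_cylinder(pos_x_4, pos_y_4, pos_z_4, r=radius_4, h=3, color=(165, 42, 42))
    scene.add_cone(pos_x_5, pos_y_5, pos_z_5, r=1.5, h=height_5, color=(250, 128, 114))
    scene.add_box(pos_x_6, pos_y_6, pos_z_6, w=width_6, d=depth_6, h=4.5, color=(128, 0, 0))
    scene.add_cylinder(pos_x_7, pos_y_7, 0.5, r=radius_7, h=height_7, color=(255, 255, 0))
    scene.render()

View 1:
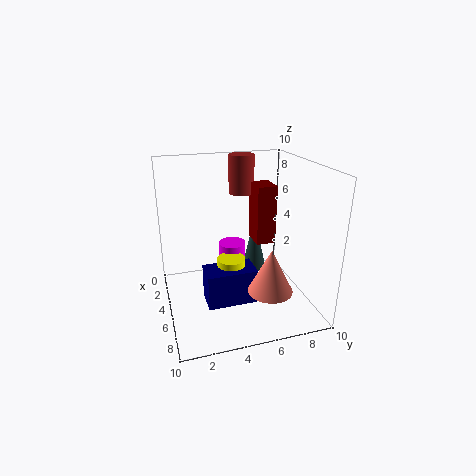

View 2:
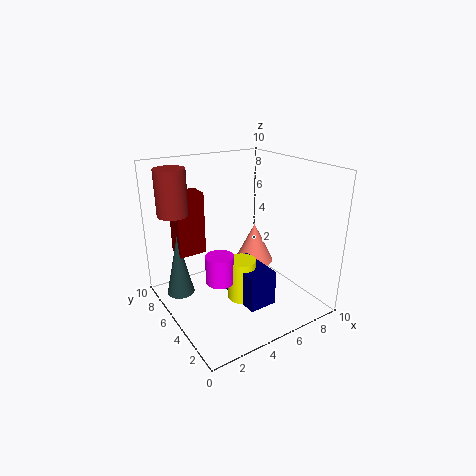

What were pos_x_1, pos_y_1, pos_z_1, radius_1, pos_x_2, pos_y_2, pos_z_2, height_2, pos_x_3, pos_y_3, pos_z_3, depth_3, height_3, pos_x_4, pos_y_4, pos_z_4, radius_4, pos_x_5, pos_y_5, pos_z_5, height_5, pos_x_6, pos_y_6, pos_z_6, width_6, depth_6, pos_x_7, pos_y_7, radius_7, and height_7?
pos_x_1 = 1.5, pos_y_1 = 7.5, pos_z_1 = 0.5, radius_1 = 1, pos_x_2 = 3.5, pos_y_2 = 5, pos_z_2 = 2, height_2 = 2, pos_x_3 = 4.5, pos_y_3 = 2.5, pos_z_3 = 0.5, depth_3 = 3.5, height_3 = 2.5, pos_x_4 = 1, pos_y_4 = 6.5, pos_z_4 = 7, radius_4 = 1, pos_x_5 = 7.5, pos_y_5 = 6.5, pos_z_5 = 2, height_5 = 3, pos_x_6 = 1.5, pos_y_6 = 7, pos_z_6 = 3.5, width_6 = 2, depth_6 = 1.5, pos_x_7 = 5, pos_y_7 = 4.5, radius_7 = 1, height_7 = 3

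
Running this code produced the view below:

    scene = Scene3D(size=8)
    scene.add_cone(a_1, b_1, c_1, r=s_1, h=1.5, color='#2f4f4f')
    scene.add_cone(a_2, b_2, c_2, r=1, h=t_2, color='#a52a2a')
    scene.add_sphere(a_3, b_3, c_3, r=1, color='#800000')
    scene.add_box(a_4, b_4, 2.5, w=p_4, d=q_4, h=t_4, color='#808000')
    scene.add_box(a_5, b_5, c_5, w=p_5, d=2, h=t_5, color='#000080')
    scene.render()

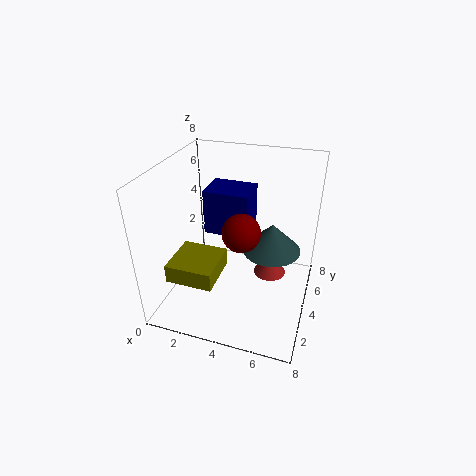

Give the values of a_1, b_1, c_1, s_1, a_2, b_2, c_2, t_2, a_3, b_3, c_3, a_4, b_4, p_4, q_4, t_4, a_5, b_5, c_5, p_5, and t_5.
a_1 = 6; b_1 = 3.5; c_1 = 4; s_1 = 1.5; a_2 = 5.5; b_2 = 6; c_2 = 0.5; t_2 = 1.5; a_3 = 4.5; b_3 = 3; c_3 = 5; a_4 = 1; b_4 = 1; p_4 = 2.5; q_4 = 2.5; t_4 = 1; a_5 = 2; b_5 = 4; c_5 = 4; p_5 = 2.5; t_5 = 2.5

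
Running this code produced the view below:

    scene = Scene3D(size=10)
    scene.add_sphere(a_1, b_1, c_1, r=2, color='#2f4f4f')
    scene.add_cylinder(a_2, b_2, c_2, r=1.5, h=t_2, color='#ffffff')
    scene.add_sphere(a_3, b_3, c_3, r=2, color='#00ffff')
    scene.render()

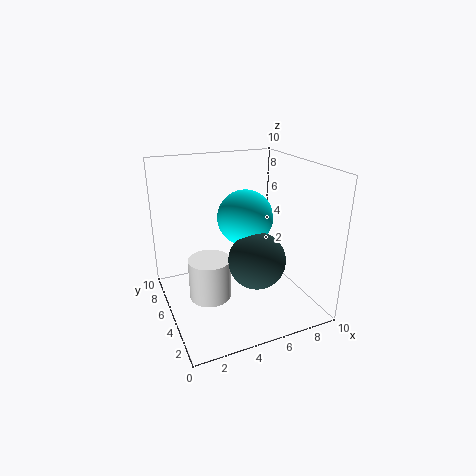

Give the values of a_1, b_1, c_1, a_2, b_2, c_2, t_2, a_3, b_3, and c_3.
a_1 = 6, b_1 = 4, c_1 = 3.5, a_2 = 3, b_2 = 5.5, c_2 = 0.5, t_2 = 3, a_3 = 6, b_3 = 6, c_3 = 6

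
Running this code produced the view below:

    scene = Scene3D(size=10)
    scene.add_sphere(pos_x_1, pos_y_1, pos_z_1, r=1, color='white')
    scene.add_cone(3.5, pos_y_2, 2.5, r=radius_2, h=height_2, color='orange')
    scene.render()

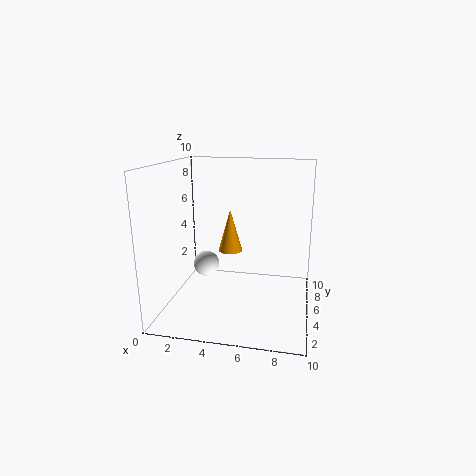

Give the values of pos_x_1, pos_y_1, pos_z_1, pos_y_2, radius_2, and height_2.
pos_x_1 = 2
pos_y_1 = 7
pos_z_1 = 2
pos_y_2 = 9
radius_2 = 1
height_2 = 3.5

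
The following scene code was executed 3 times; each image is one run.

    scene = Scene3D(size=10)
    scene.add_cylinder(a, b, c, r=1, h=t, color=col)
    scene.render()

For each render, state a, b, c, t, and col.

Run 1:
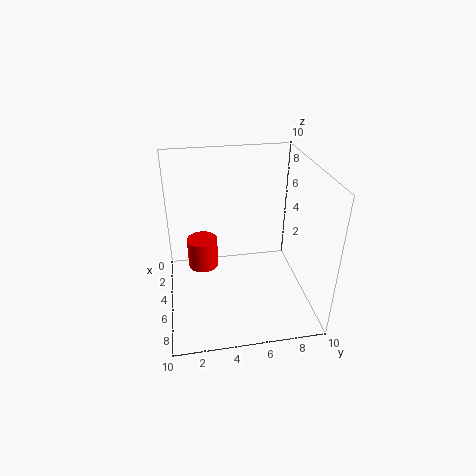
a = 5.5, b = 2.5, c = 3.5, t = 2, col = 'red'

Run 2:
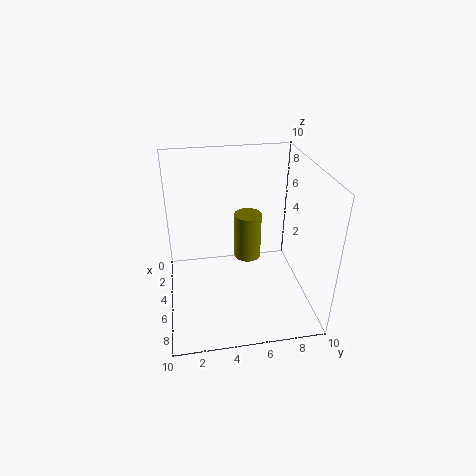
a = 3.5, b = 6, c = 2.5, t = 3.5, col = 'olive'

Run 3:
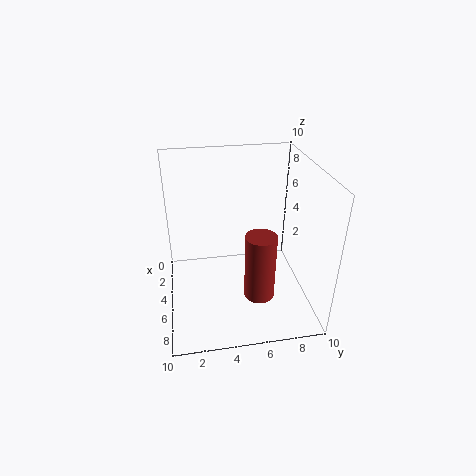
a = 7.5, b = 6, c = 2, t = 4.5, col = 'brown'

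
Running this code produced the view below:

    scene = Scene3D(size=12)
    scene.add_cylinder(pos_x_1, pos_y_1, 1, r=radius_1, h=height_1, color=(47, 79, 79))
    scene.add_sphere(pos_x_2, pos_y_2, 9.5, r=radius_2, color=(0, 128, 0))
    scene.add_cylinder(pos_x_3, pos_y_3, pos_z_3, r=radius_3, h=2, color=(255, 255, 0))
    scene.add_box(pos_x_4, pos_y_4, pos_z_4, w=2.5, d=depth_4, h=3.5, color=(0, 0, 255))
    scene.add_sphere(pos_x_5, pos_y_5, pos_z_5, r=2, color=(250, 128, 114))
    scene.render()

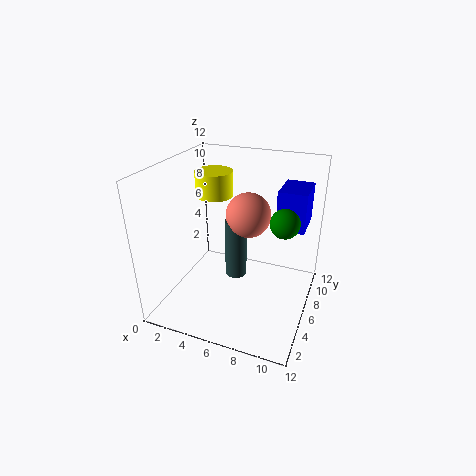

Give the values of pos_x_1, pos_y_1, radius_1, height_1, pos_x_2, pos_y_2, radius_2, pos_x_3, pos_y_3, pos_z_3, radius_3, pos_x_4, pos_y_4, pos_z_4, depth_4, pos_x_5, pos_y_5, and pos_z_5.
pos_x_1 = 5, pos_y_1 = 8, radius_1 = 1, height_1 = 5.5, pos_x_2 = 10.5, pos_y_2 = 3, radius_2 = 1, pos_x_3 = 4, pos_y_3 = 6, pos_z_3 = 9.5, radius_3 = 1.5, pos_x_4 = 8.5, pos_y_4 = 8.5, pos_z_4 = 6, depth_4 = 3.5, pos_x_5 = 6, pos_y_5 = 8.5, pos_z_5 = 7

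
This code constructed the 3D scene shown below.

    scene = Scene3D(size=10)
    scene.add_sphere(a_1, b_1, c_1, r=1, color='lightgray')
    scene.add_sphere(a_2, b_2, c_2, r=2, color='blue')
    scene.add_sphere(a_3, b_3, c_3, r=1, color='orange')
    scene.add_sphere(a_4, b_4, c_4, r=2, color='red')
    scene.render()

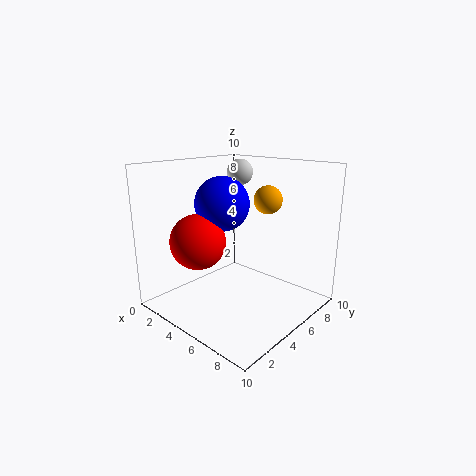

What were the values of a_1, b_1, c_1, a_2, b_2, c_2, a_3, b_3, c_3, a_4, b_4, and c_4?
a_1 = 2.5; b_1 = 8; c_1 = 9; a_2 = 3; b_2 = 5.5; c_2 = 7; a_3 = 6; b_3 = 7; c_3 = 7.5; a_4 = 2.5; b_4 = 3.5; c_4 = 4.5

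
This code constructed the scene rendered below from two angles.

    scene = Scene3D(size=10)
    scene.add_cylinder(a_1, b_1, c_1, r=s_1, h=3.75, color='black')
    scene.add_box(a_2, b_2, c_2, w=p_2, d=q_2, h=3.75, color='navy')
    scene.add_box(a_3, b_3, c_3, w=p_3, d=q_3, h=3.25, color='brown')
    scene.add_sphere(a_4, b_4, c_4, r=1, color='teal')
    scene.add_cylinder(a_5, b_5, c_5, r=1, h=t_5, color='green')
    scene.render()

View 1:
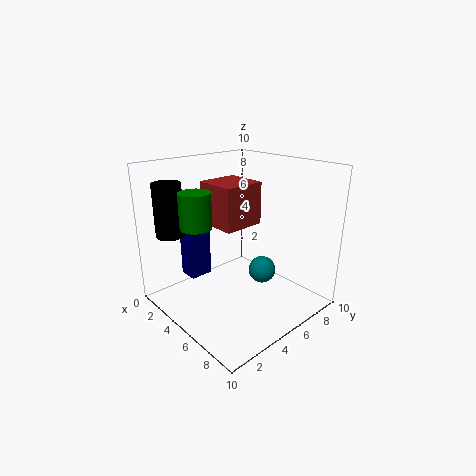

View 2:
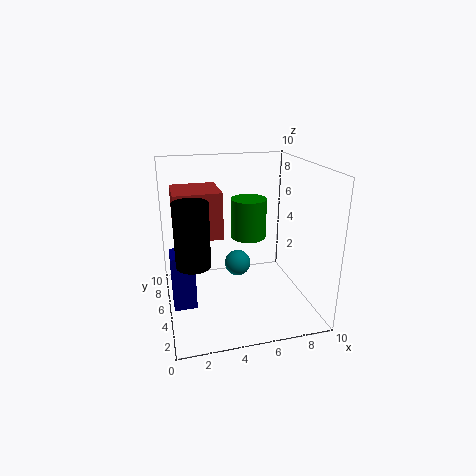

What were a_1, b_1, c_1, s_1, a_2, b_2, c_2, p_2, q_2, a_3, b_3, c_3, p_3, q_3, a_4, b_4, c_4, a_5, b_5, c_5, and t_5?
a_1 = 1.5; b_1 = 1.75; c_1 = 5; s_1 = 1; a_2 = 0.25; b_2 = 3.25; c_2 = 1; p_2 = 1.5; q_2 = 1.75; a_3 = 0.75; b_3 = 5; c_3 = 5; p_3 = 3.25; q_3 = 3.25; a_4 = 5.5; b_4 = 7; c_4 = 2; a_5 = 4.75; b_5 = 1.75; c_5 = 6.5; t_5 = 2.25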